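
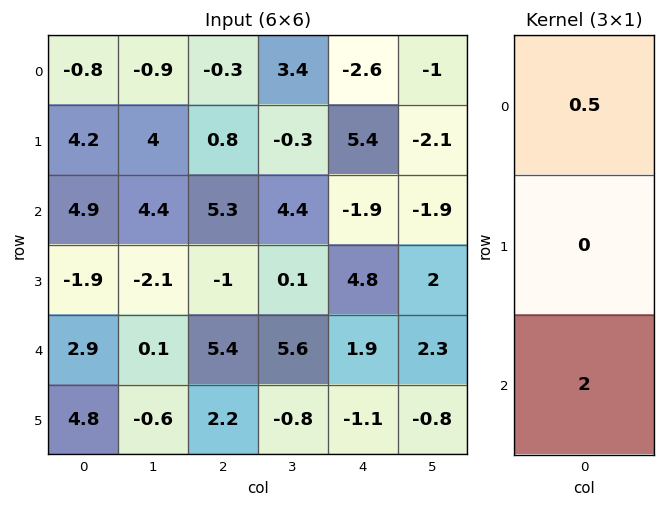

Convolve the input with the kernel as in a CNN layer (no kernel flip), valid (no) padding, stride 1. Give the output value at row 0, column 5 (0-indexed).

-4.3

The receptive field on the input at this output position is [-1 / -2.1 / -1.9]. Elementwise product with the kernel and sum: -1·0.5 + -1.9·2.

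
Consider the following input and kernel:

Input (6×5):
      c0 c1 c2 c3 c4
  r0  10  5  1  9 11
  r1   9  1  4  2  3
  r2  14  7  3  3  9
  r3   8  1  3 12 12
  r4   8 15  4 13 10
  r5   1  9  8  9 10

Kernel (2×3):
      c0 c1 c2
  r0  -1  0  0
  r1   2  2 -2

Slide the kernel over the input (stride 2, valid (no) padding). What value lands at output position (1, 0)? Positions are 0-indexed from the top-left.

The receptive field on the input at this output position is [14 7 3 / 8 1 3]. Elementwise product with the kernel and sum: 14·-1 + 8·2 + 1·2 + 3·-2.

-2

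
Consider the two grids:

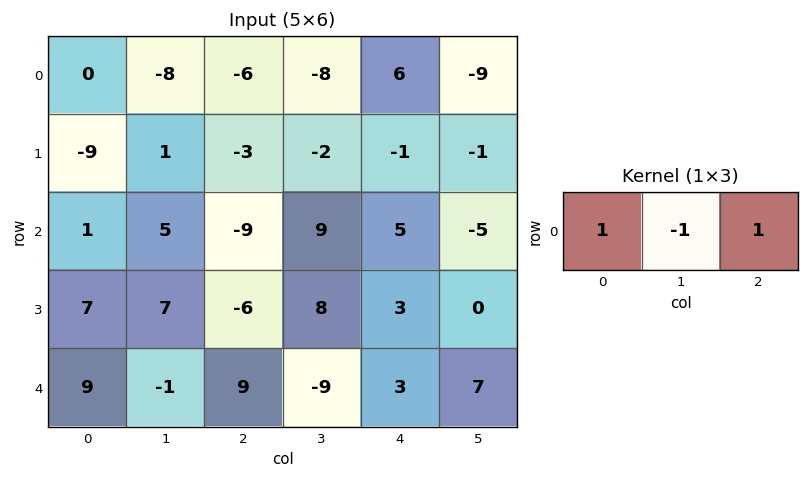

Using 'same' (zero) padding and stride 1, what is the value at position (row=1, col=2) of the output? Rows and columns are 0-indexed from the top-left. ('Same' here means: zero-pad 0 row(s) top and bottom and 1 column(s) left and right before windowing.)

The receptive field on the zero-padded input at this output position is [1 -3 -2]. Elementwise product with the kernel and sum: 1·1 + -3·-1 + -2·1.

2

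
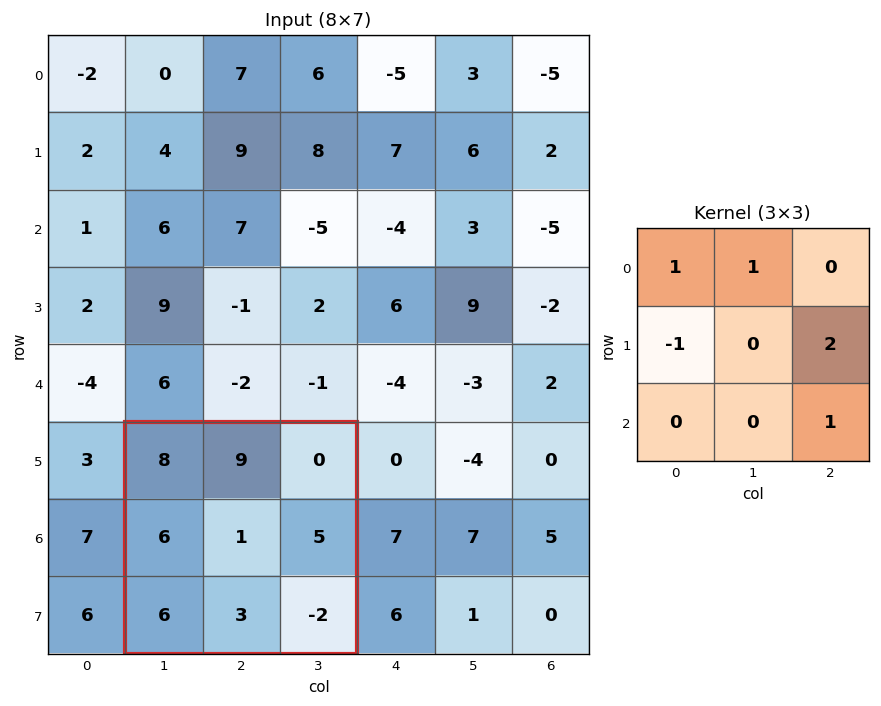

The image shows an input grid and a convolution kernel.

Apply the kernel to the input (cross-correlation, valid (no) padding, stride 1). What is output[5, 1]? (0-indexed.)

19

The receptive field on the input at this output position is [8 9 0 / 6 1 5 / 6 3 -2]. Elementwise product with the kernel and sum: 8·1 + 9·1 + 6·-1 + 5·2 + -2·1.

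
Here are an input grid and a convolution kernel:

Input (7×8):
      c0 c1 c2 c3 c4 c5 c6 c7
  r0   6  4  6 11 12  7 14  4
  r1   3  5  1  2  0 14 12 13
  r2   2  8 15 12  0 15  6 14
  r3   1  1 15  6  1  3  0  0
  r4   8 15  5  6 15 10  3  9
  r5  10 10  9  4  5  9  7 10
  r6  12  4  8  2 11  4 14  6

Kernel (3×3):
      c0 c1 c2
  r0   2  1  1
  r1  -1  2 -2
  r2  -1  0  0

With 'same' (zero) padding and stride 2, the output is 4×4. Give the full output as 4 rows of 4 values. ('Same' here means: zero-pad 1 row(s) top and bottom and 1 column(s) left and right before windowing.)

4 -19 -3 -1
-4 10 -30 19
-12 -4 16 -25
36 41 34 47

Output[0,0]: The receptive field on the zero-padded input at this output position is [0 0 0 / 0 6 4 / 0 3 5]. Elementwise product with the kernel and sum: 0·2 + 0·1 + 0·1 + 0·-1 + 6·2 + 4·-2 + 0·-1.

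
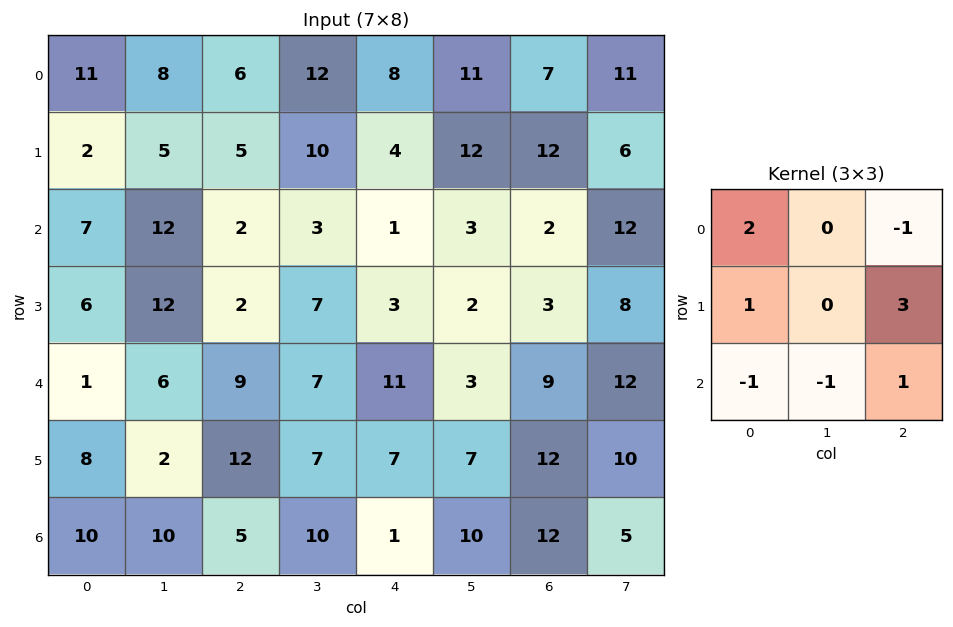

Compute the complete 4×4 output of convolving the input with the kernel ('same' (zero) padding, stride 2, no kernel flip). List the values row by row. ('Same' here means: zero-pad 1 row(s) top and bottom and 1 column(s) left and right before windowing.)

Output[0,0]: The receptive field on the zero-padded input at this output position is [0 0 0 / 0 11 8 / 0 2 5]. Elementwise product with the kernel and sum: 0·2 + 0·-1 + 0·1 + 8·3 + 0·-1 + 2·-1 + 5·1.

27 44 43 26
37 14 12 60
0 37 21 26
28 37 47 29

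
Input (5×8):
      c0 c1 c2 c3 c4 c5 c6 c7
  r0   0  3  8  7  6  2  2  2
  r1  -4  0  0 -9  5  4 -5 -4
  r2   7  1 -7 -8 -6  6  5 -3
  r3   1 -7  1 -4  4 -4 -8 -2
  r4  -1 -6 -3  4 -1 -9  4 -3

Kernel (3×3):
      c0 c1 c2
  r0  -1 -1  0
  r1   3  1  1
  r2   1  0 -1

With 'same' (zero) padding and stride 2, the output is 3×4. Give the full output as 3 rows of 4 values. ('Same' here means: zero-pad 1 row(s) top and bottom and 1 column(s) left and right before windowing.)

3 33 16 18
19 -15 -20 19
-8 -11 2 -14

Output[0,0]: The receptive field on the zero-padded input at this output position is [0 0 0 / 0 0 3 / 0 -4 0]. Elementwise product with the kernel and sum: 0·-1 + 0·-1 + 0·3 + 0·1 + 3·1 + 0·1 + 0·-1.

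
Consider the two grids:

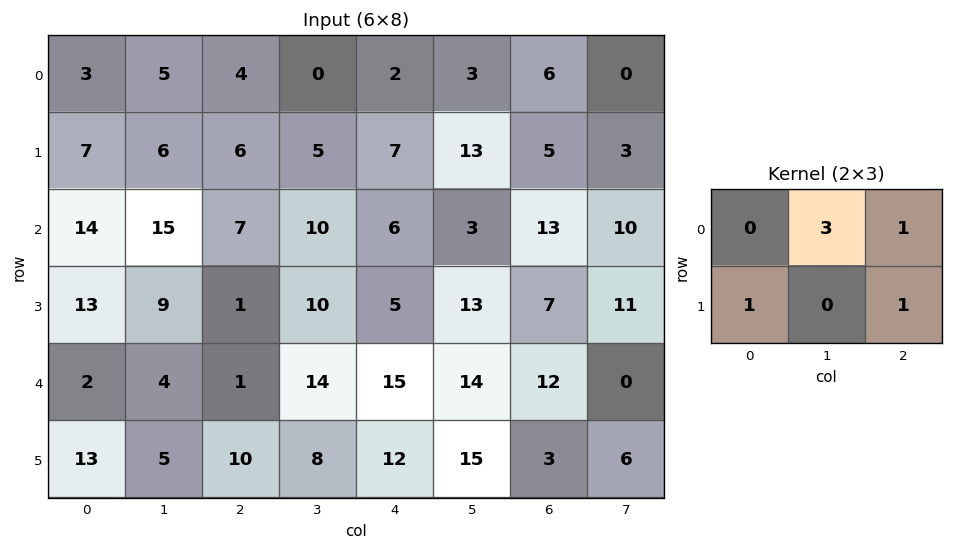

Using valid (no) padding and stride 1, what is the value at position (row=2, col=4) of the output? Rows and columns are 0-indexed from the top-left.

34

The receptive field on the input at this output position is [6 3 13 / 5 13 7]. Elementwise product with the kernel and sum: 3·3 + 13·1 + 5·1 + 7·1.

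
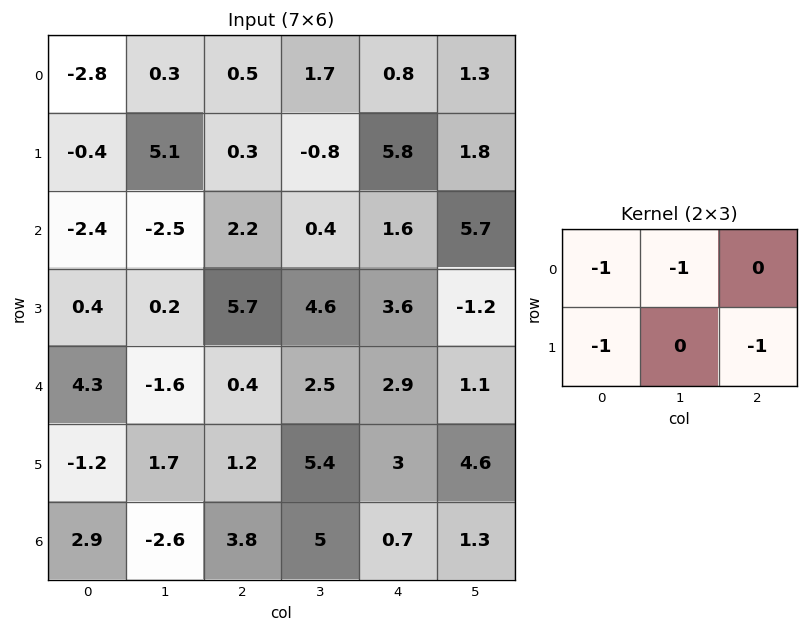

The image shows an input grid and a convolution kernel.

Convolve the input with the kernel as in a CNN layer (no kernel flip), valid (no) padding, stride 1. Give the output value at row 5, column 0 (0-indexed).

The receptive field on the input at this output position is [-1.2 1.7 1.2 / 2.9 -2.6 3.8]. Elementwise product with the kernel and sum: -1.2·-1 + 1.7·-1 + 2.9·-1 + 3.8·-1.

-7.2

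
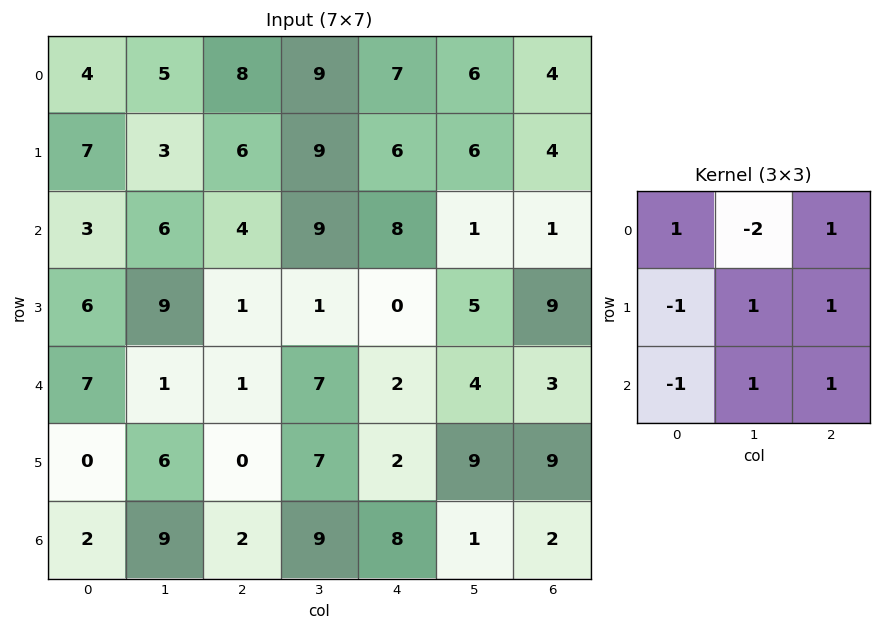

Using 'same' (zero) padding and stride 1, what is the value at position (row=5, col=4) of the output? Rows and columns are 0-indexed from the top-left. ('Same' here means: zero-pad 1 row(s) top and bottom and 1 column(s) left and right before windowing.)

The receptive field on the zero-padded input at this output position is [7 2 4 / 7 2 9 / 9 8 1]. Elementwise product with the kernel and sum: 7·1 + 2·-2 + 4·1 + 7·-1 + 2·1 + 9·1 + 9·-1 + 8·1 + 1·1.

11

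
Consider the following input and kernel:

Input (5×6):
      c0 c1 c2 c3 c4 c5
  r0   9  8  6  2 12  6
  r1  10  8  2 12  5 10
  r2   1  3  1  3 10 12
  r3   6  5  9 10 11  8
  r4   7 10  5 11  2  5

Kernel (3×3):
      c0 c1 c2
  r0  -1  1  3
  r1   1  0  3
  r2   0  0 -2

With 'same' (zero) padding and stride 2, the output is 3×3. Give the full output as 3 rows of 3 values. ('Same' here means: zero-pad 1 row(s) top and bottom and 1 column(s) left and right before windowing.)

Output[0,0]: The receptive field on the zero-padded input at this output position is [0 0 0 / 0 9 8 / 0 10 8]. Elementwise product with the kernel and sum: 0·-1 + 0·1 + 0·3 + 0·1 + 8·3 + 8·-2.
Output[0,1]: The receptive field on the zero-padded input at this output position is [0 0 0 / 8 6 2 / 8 2 12]. Elementwise product with the kernel and sum: 0·-1 + 0·1 + 0·3 + 8·1 + 2·3 + 12·-2.

8 -10 0
33 22 46
51 77 51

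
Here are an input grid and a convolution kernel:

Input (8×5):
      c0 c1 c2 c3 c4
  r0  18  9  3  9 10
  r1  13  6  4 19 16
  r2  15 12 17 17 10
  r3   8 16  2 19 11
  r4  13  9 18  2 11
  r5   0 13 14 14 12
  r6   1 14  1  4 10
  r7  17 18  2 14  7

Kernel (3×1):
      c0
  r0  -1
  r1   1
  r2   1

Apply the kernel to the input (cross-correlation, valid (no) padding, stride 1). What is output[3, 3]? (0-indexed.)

-3

The receptive field on the input at this output position is [19 / 2 / 14]. Elementwise product with the kernel and sum: 19·-1 + 2·1 + 14·1.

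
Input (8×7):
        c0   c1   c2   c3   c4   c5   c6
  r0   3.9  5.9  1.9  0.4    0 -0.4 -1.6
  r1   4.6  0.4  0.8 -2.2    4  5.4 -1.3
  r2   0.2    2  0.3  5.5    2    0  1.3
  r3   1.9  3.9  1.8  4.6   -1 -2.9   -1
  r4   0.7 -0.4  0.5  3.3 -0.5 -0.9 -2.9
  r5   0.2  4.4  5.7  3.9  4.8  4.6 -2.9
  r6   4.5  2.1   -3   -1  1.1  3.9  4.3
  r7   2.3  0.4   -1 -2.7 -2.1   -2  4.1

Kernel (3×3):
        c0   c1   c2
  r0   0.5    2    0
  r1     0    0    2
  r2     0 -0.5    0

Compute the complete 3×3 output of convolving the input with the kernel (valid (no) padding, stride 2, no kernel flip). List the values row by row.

Output[0,0]: The receptive field on the input at this output position is [3.9 5.9 1.9 / 4.6 0.4 0.8 / 0.2 2 0.3]. Elementwise product with the kernel and sum: 3.9·0.5 + 5.9·2 + 0.8·2 + 2·-0.5.
Output[0,1]: The receptive field on the input at this output position is [1.9 0.4 0 / 0.8 -2.2 4 / 0.3 5.5 2]. Elementwise product with the kernel and sum: 1.9·0.5 + 0.4·2 + 4·2 + 5.5·-0.5.

14.35 7 -3.4
7.9 7.5 -0.55
9.9 16.95 -9.8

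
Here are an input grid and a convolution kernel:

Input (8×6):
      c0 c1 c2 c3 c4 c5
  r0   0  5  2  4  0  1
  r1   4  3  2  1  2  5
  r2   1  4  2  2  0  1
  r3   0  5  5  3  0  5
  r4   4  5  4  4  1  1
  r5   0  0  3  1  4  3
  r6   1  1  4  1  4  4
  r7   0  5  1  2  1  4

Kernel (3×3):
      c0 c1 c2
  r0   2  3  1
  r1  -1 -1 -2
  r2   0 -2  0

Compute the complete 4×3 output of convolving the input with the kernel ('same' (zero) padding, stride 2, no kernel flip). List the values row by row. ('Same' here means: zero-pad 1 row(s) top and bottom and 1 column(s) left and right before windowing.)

Output[0,0]: The receptive field on the zero-padded input at this output position is [0 0 0 / 0 0 5 / 0 4 3]. Elementwise product with the kernel and sum: 0·2 + 0·3 + 0·1 + 0·-1 + 0·-1 + 5·-2 + 4·-2.

-18 -19 -10
6 -7 9
-9 5 -4
-3 1 2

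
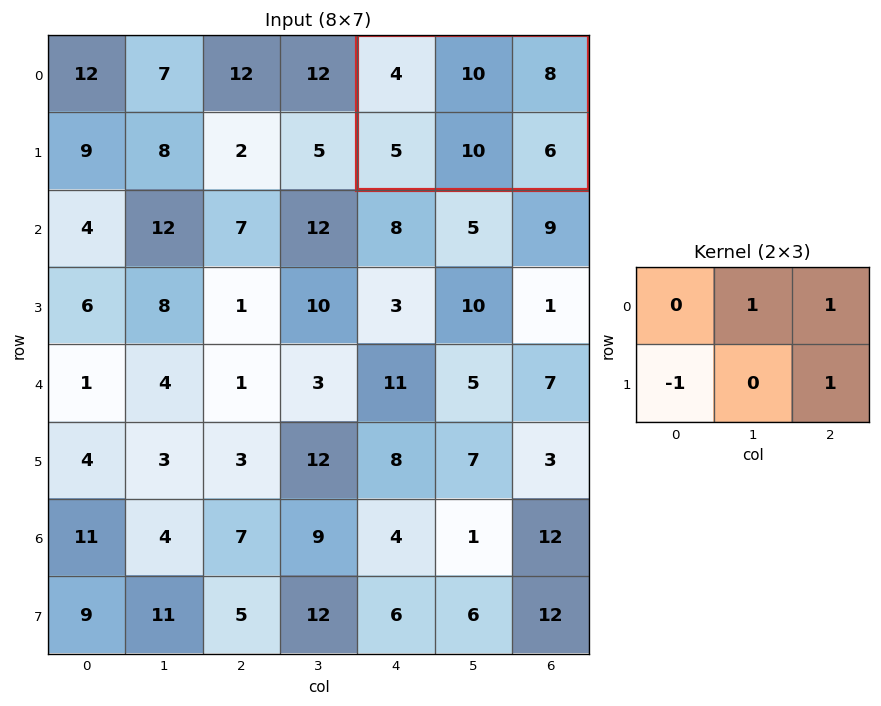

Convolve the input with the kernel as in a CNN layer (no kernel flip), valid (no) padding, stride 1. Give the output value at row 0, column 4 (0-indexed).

The receptive field on the input at this output position is [4 10 8 / 5 10 6]. Elementwise product with the kernel and sum: 10·1 + 8·1 + 5·-1 + 6·1.

19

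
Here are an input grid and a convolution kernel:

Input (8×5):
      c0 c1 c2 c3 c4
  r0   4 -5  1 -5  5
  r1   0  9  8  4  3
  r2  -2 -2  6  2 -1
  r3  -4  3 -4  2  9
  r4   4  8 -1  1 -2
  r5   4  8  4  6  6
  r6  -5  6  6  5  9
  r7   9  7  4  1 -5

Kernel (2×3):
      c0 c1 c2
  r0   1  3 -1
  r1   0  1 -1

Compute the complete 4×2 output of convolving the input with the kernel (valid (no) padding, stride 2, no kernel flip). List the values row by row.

Output[0,0]: The receptive field on the input at this output position is [4 -5 1 / 0 9 8]. Elementwise product with the kernel and sum: 4·1 + -5·3 + 1·-1 + 9·1 + 8·-1.

-11 -18
-7 6
33 4
10 18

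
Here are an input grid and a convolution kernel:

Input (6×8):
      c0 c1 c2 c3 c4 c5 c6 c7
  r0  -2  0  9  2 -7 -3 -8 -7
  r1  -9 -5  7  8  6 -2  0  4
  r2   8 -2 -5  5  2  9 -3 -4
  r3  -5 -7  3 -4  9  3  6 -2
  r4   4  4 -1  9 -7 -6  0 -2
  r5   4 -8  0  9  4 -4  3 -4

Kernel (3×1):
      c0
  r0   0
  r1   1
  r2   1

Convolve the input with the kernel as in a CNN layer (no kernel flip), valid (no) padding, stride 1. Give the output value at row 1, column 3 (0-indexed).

1

The receptive field on the input at this output position is [8 / 5 / -4]. Elementwise product with the kernel and sum: 5·1 + -4·1.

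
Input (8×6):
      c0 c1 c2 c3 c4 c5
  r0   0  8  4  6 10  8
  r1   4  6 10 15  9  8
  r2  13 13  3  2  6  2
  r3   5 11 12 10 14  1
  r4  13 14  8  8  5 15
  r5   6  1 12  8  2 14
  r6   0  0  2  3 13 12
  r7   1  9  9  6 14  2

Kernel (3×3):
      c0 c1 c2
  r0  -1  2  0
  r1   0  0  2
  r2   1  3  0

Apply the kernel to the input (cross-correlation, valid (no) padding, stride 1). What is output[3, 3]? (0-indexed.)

The receptive field on the input at this output position is [10 14 1 / 8 5 15 / 8 2 14]. Elementwise product with the kernel and sum: 10·-1 + 14·2 + 15·2 + 8·1 + 2·3.

62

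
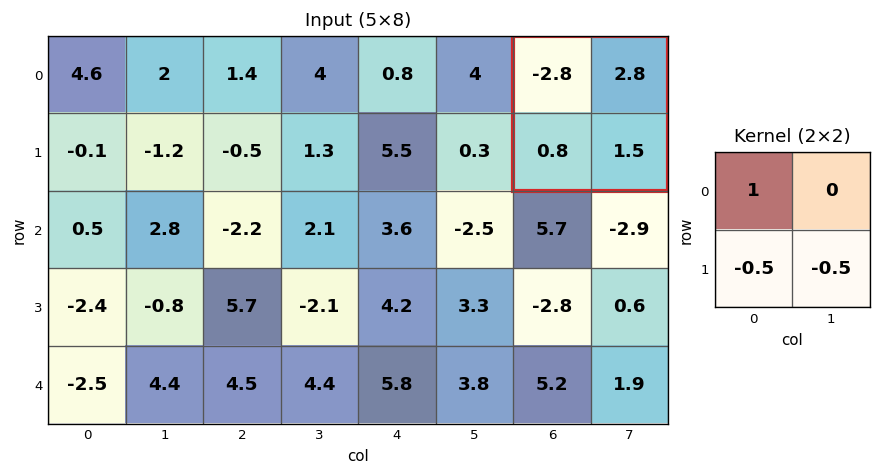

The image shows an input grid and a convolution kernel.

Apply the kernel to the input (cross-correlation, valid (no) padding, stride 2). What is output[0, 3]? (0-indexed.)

The receptive field on the input at this output position is [-2.8 2.8 / 0.8 1.5]. Elementwise product with the kernel and sum: -2.8·1 + 0.8·-0.5 + 1.5·-0.5.

-3.95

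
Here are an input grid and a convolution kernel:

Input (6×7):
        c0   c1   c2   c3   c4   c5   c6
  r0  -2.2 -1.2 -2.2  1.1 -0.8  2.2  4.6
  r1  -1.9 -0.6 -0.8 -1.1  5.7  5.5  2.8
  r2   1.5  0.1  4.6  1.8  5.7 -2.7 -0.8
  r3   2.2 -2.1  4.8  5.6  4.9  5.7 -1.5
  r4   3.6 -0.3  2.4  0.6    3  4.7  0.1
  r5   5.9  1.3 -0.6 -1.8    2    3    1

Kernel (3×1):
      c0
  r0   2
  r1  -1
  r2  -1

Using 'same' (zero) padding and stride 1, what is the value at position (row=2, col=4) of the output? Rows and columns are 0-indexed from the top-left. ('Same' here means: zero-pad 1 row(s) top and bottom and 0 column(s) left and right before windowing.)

The receptive field on the zero-padded input at this output position is [5.7 / 5.7 / 4.9]. Elementwise product with the kernel and sum: 5.7·2 + 5.7·-1 + 4.9·-1.

0.8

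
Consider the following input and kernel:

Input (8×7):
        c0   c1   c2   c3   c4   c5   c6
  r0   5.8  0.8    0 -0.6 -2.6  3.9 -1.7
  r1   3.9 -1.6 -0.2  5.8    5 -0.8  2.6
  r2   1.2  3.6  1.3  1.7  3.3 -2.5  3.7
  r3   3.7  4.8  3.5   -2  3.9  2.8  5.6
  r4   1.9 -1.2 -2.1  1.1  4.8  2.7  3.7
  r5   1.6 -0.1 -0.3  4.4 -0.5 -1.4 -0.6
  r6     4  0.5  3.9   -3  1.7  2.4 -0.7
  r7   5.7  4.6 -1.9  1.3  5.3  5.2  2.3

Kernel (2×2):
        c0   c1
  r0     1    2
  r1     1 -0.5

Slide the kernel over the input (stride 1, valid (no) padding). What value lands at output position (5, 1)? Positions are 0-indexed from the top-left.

-2.15

The receptive field on the input at this output position is [-0.1 -0.3 / 0.5 3.9]. Elementwise product with the kernel and sum: -0.1·1 + -0.3·2 + 0.5·1 + 3.9·-0.5.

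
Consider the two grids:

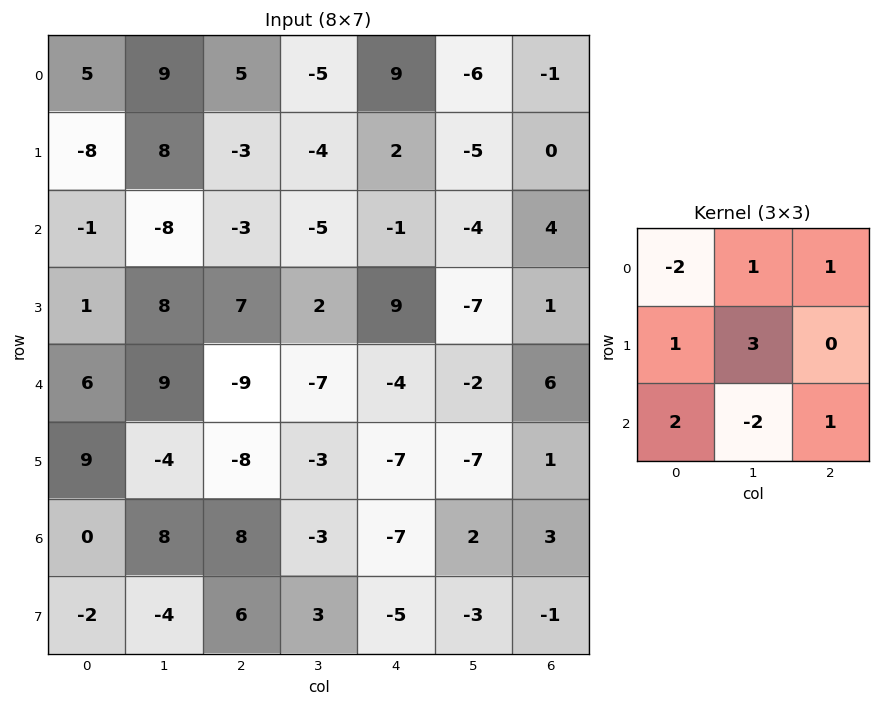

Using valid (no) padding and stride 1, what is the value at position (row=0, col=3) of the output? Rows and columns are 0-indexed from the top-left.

3

The receptive field on the input at this output position is [-5 9 -6 / -4 2 -5 / -5 -1 -4]. Elementwise product with the kernel and sum: -5·-2 + 9·1 + -6·1 + -4·1 + 2·3 + -5·2 + -1·-2 + -4·1.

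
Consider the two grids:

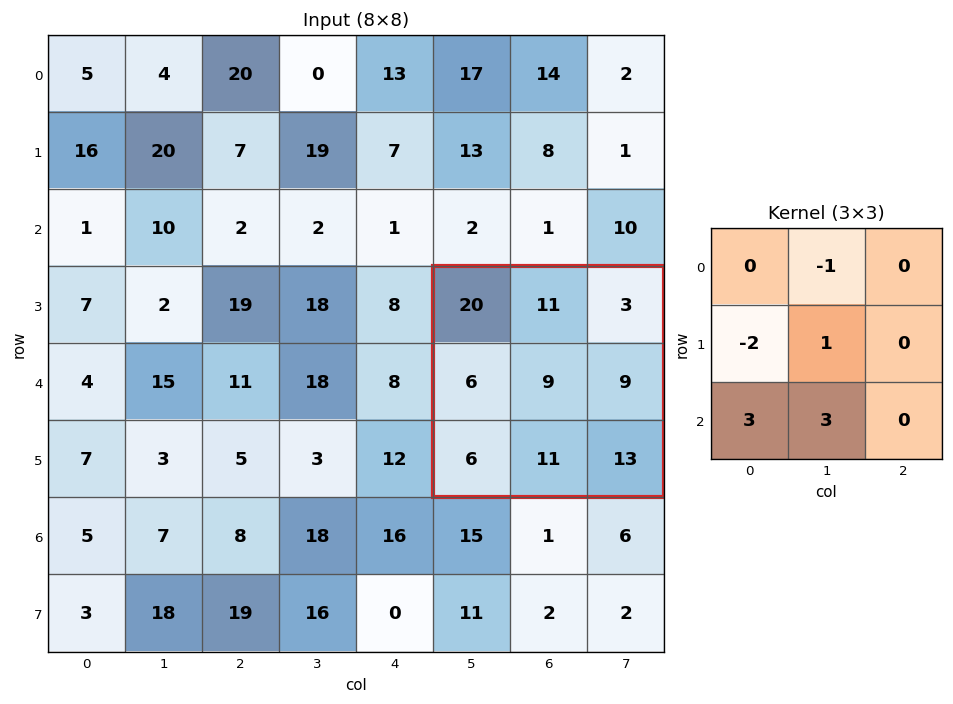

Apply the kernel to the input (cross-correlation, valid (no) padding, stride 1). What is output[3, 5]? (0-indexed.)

The receptive field on the input at this output position is [20 11 3 / 6 9 9 / 6 11 13]. Elementwise product with the kernel and sum: 11·-1 + 6·-2 + 9·1 + 6·3 + 11·3.

37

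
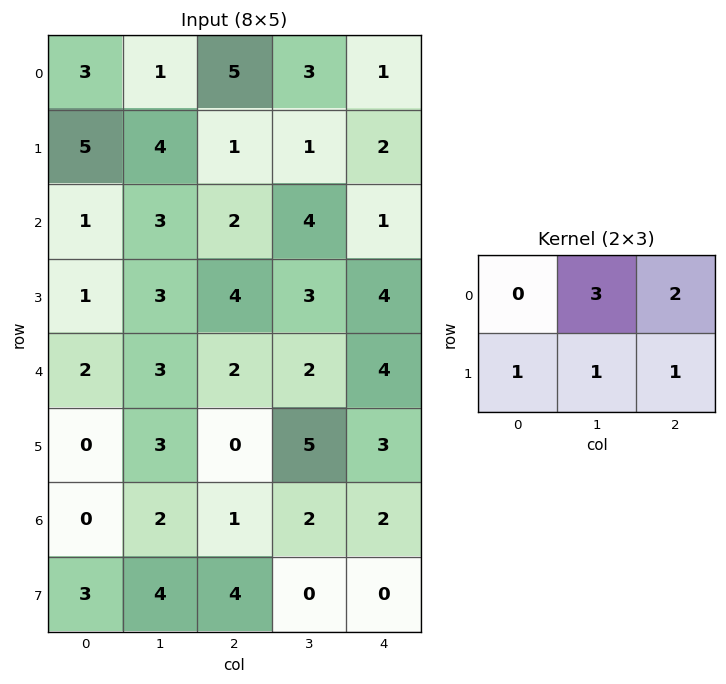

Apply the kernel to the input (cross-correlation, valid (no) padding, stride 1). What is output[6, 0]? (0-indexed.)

The receptive field on the input at this output position is [0 2 1 / 3 4 4]. Elementwise product with the kernel and sum: 2·3 + 1·2 + 3·1 + 4·1 + 4·1.

19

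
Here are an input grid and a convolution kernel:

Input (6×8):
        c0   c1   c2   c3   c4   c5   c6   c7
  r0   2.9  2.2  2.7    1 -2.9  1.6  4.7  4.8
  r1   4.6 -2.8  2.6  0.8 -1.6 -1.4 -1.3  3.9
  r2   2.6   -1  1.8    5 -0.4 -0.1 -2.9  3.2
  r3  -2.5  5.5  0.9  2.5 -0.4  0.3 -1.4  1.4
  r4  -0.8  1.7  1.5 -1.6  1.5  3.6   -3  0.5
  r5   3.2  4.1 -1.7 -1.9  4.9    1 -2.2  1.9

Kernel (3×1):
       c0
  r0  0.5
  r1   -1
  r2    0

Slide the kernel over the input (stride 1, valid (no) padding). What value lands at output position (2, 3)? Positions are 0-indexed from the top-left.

The receptive field on the input at this output position is [5 / 2.5 / -1.6]. Elementwise product with the kernel and sum: 5·0.5 + 2.5·-1.

0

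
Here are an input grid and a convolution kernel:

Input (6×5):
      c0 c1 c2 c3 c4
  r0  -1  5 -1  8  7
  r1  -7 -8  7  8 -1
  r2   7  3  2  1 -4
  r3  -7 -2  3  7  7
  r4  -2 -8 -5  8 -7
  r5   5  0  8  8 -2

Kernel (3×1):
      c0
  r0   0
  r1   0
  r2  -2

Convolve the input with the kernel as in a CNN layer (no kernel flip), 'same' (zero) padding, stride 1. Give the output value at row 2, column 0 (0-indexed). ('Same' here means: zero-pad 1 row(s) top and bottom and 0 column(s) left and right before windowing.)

The receptive field on the zero-padded input at this output position is [-7 / 7 / -7]. Elementwise product with the kernel and sum: -7·-2.

14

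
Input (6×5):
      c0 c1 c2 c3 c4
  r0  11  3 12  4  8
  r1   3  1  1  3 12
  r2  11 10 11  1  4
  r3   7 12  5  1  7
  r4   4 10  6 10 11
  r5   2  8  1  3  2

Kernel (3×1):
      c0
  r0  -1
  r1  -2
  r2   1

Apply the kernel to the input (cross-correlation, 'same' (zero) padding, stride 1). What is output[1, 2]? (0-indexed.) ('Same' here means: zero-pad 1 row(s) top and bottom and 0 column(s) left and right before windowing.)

The receptive field on the zero-padded input at this output position is [12 / 1 / 11]. Elementwise product with the kernel and sum: 12·-1 + 1·-2 + 11·1.

-3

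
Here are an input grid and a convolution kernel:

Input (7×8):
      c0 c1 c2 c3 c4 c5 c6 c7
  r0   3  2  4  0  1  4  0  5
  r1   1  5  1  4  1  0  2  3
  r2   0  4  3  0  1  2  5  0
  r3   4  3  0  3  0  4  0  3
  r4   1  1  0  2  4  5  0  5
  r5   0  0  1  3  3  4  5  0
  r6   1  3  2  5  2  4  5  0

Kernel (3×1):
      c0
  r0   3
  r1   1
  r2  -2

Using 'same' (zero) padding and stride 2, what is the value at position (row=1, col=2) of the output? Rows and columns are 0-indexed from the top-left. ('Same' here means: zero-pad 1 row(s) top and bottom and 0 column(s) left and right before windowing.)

4

The receptive field on the zero-padded input at this output position is [1 / 1 / 0]. Elementwise product with the kernel and sum: 1·3 + 1·1 + 0·-2.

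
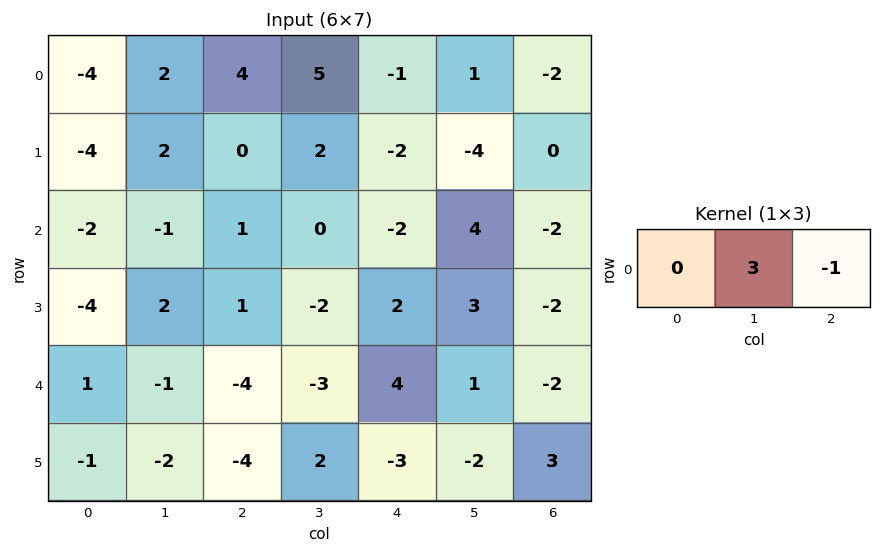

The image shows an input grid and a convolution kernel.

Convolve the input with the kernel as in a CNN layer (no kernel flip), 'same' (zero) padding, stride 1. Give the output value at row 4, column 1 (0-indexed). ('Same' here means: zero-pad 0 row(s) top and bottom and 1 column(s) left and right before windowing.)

1

The receptive field on the zero-padded input at this output position is [1 -1 -4]. Elementwise product with the kernel and sum: -1·3 + -4·-1.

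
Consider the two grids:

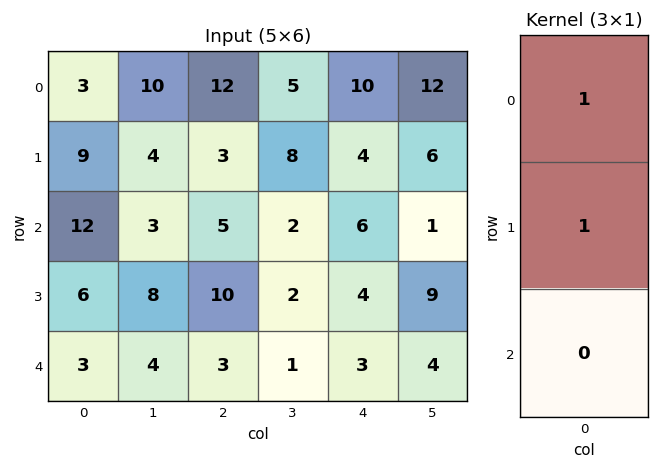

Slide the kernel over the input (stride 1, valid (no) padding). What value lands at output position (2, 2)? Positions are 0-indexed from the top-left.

15

The receptive field on the input at this output position is [5 / 10 / 3]. Elementwise product with the kernel and sum: 5·1 + 10·1.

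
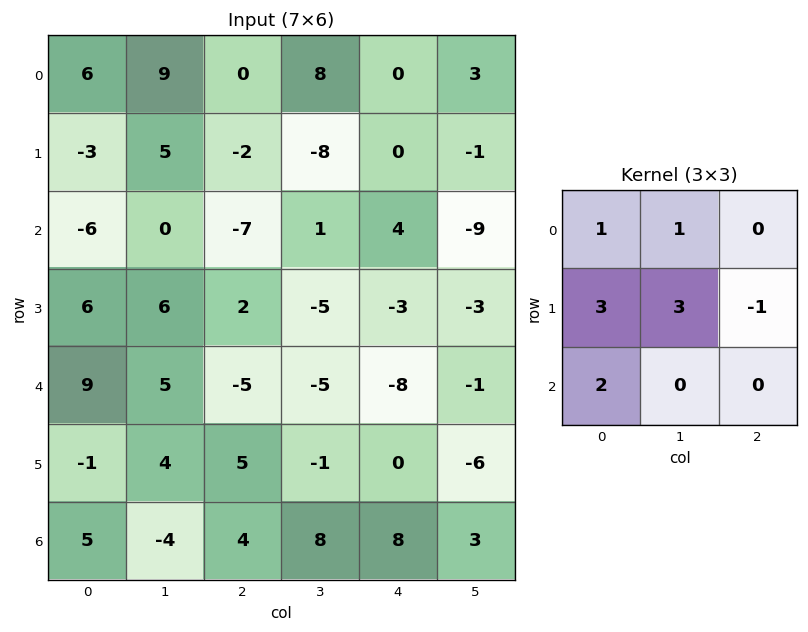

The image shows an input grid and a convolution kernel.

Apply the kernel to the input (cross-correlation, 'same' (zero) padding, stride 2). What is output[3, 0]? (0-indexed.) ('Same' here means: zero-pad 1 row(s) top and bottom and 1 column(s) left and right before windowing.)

18

The receptive field on the zero-padded input at this output position is [0 -1 4 / 0 5 -4 / 0 0 0]. Elementwise product with the kernel and sum: 0·1 + -1·1 + 0·3 + 5·3 + -4·-1 + 0·2.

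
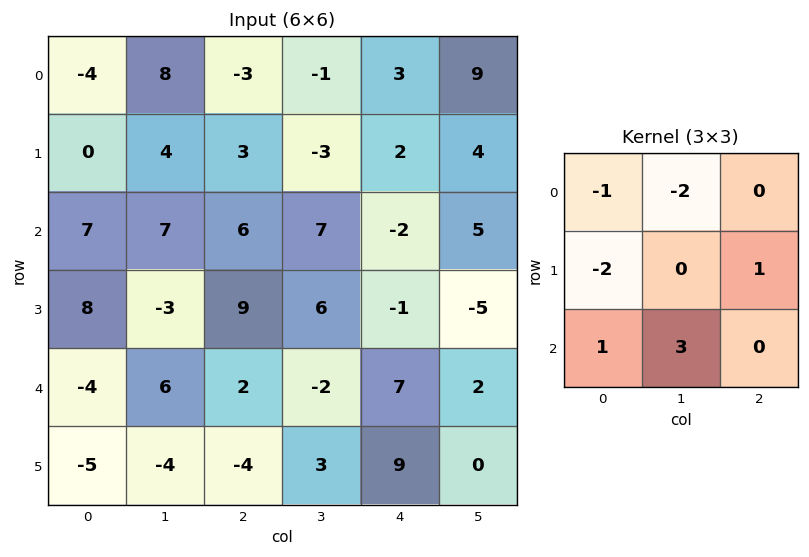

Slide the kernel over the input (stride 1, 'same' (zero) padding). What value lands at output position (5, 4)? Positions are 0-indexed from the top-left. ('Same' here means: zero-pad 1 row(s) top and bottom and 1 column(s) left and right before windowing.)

-18

The receptive field on the zero-padded input at this output position is [-2 7 2 / 3 9 0 / 0 0 0]. Elementwise product with the kernel and sum: -2·-1 + 7·-2 + 3·-2 + 0·1 + 0·1 + 0·3.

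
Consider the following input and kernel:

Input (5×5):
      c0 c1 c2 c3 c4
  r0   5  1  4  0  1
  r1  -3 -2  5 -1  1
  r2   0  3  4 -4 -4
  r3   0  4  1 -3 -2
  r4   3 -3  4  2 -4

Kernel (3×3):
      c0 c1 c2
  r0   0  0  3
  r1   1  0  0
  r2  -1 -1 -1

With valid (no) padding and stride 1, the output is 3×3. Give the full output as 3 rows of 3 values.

2 -5 12
10 -2 11
8 -11 -13

Output[0,0]: The receptive field on the input at this output position is [5 1 4 / -3 -2 5 / 0 3 4]. Elementwise product with the kernel and sum: 4·3 + -3·1 + 0·-1 + 3·-1 + 4·-1.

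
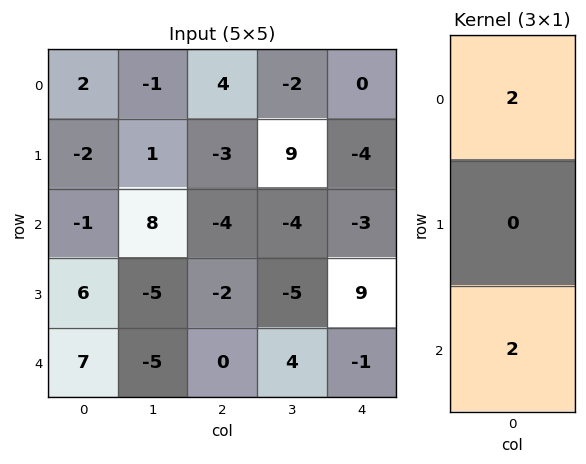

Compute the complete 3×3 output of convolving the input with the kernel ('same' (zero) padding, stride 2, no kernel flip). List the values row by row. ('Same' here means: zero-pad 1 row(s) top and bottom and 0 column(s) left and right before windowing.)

Output[0,0]: The receptive field on the zero-padded input at this output position is [0 / 2 / -2]. Elementwise product with the kernel and sum: 0·2 + -2·2.

-4 -6 -8
8 -10 10
12 -4 18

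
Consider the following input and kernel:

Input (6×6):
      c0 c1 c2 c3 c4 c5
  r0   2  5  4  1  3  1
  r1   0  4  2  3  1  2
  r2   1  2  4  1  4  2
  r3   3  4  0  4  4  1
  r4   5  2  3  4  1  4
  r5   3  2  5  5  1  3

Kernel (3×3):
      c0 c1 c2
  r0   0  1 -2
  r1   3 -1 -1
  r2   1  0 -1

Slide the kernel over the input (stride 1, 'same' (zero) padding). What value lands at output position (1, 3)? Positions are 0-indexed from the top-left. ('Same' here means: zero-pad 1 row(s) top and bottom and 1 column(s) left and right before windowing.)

The receptive field on the zero-padded input at this output position is [4 1 3 / 2 3 1 / 4 1 4]. Elementwise product with the kernel and sum: 1·1 + 3·-2 + 2·3 + 3·-1 + 1·-1 + 4·1 + 4·-1.

-3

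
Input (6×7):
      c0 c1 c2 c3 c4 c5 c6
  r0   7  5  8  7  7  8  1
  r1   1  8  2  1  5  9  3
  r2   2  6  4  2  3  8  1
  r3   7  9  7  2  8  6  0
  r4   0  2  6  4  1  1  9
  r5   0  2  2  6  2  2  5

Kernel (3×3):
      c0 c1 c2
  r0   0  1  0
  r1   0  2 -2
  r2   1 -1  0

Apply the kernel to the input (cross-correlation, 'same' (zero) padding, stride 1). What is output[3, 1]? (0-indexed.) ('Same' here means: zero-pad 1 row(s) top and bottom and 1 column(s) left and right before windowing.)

8

The receptive field on the zero-padded input at this output position is [2 6 4 / 7 9 7 / 0 2 6]. Elementwise product with the kernel and sum: 6·1 + 9·2 + 7·-2 + 0·1 + 2·-1.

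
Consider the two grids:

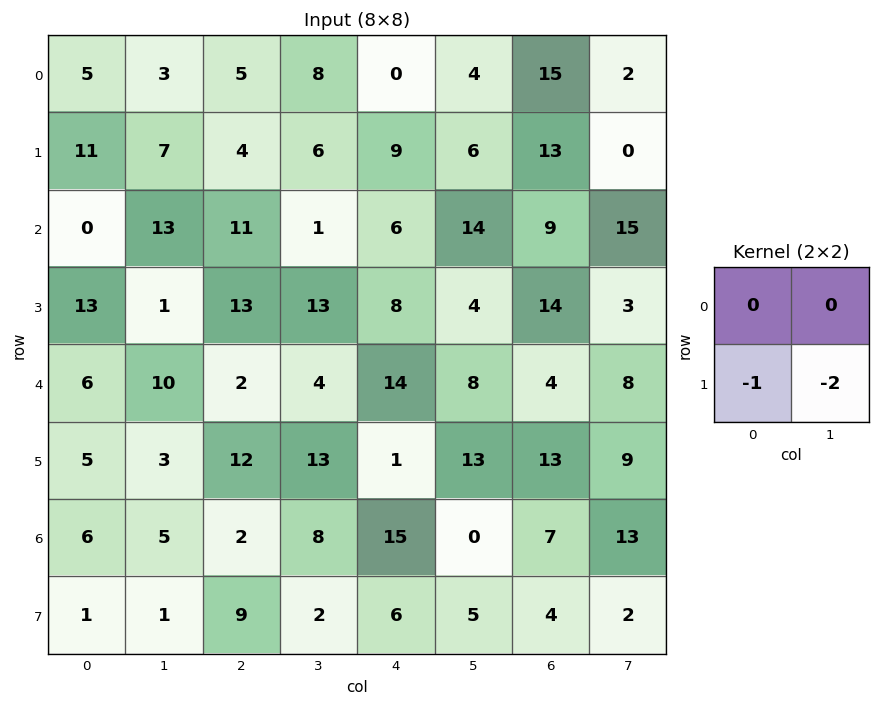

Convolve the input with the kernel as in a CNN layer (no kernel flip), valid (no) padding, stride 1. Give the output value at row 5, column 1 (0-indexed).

-9

The receptive field on the input at this output position is [3 12 / 5 2]. Elementwise product with the kernel and sum: 5·-1 + 2·-2.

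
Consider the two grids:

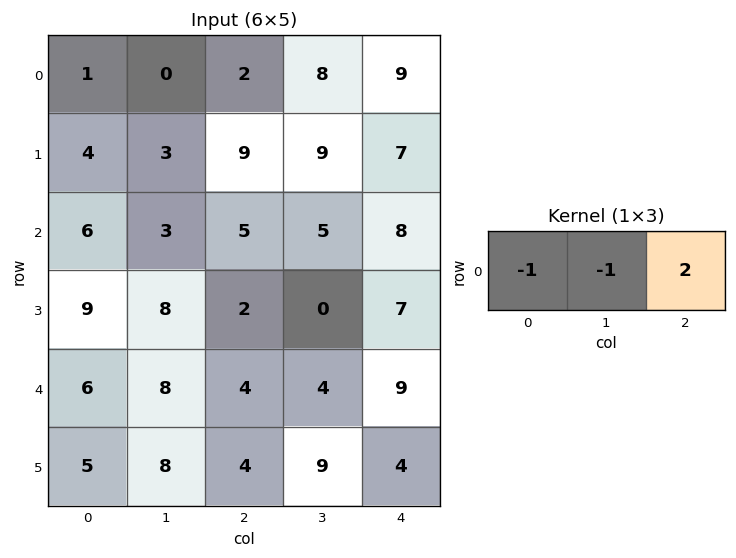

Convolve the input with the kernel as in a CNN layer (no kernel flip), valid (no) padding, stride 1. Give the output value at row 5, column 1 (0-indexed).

6

The receptive field on the input at this output position is [8 4 9]. Elementwise product with the kernel and sum: 8·-1 + 4·-1 + 9·2.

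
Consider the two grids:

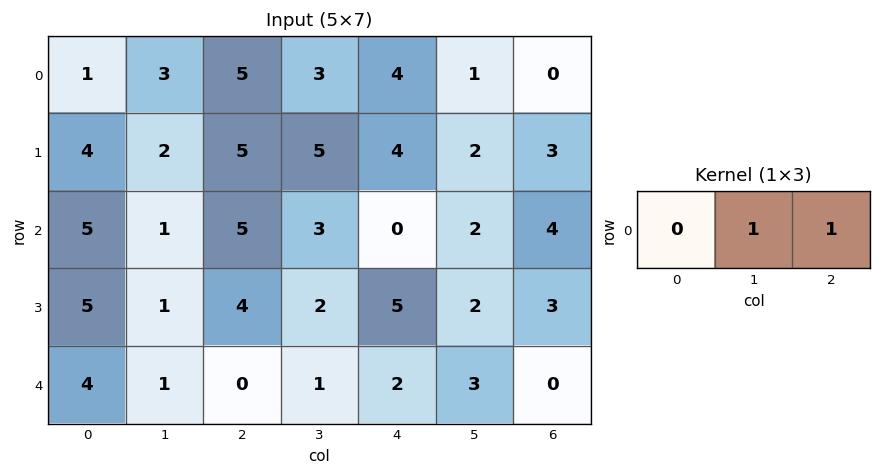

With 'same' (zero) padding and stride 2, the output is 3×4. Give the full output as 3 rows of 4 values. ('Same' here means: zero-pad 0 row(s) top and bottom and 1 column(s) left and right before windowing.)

Output[0,0]: The receptive field on the zero-padded input at this output position is [0 1 3]. Elementwise product with the kernel and sum: 1·1 + 3·1.
Output[0,1]: The receptive field on the zero-padded input at this output position is [3 5 3]. Elementwise product with the kernel and sum: 5·1 + 3·1.

4 8 5 0
6 8 2 4
5 1 5 0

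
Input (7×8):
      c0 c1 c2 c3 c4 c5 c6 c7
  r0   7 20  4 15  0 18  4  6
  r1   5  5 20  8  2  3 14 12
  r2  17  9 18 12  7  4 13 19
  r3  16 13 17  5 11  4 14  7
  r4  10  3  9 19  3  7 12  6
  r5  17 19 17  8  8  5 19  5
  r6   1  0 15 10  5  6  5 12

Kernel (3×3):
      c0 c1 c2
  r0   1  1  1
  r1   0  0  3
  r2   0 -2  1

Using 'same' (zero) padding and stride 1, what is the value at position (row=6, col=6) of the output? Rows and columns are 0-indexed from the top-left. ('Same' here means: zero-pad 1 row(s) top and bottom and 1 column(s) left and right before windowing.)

The receptive field on the zero-padded input at this output position is [5 19 5 / 6 5 12 / 0 0 0]. Elementwise product with the kernel and sum: 5·1 + 19·1 + 5·1 + 12·3 + 0·-2 + 0·1.

65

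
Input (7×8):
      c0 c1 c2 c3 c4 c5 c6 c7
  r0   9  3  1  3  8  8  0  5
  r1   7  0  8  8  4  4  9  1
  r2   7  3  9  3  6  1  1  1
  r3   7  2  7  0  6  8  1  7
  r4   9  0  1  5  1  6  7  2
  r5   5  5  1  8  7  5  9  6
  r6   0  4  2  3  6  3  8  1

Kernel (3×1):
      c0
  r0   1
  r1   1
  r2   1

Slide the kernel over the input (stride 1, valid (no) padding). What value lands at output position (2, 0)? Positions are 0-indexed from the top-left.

23

The receptive field on the input at this output position is [7 / 7 / 9]. Elementwise product with the kernel and sum: 7·1 + 7·1 + 9·1.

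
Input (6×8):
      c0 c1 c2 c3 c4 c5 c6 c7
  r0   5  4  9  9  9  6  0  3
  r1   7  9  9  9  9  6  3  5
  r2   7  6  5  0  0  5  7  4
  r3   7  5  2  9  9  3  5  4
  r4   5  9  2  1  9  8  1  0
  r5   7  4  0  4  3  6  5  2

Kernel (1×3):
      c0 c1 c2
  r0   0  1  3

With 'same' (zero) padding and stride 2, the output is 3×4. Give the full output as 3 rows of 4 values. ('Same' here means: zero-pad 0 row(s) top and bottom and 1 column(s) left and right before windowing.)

Output[0,0]: The receptive field on the zero-padded input at this output position is [0 5 4]. Elementwise product with the kernel and sum: 5·1 + 4·3.
Output[0,1]: The receptive field on the zero-padded input at this output position is [4 9 9]. Elementwise product with the kernel and sum: 9·1 + 9·3.

17 36 27 9
25 5 15 19
32 5 33 1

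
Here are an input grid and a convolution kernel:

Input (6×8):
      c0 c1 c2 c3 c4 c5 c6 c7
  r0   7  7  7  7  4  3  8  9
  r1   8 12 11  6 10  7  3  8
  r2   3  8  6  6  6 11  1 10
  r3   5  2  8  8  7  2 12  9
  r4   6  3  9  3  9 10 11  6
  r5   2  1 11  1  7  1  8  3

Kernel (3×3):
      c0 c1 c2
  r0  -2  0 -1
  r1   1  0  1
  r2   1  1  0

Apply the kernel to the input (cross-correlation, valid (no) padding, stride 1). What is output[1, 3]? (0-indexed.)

13

The receptive field on the input at this output position is [6 10 7 / 6 6 11 / 8 7 2]. Elementwise product with the kernel and sum: 6·-2 + 7·-1 + 6·1 + 11·1 + 8·1 + 7·1.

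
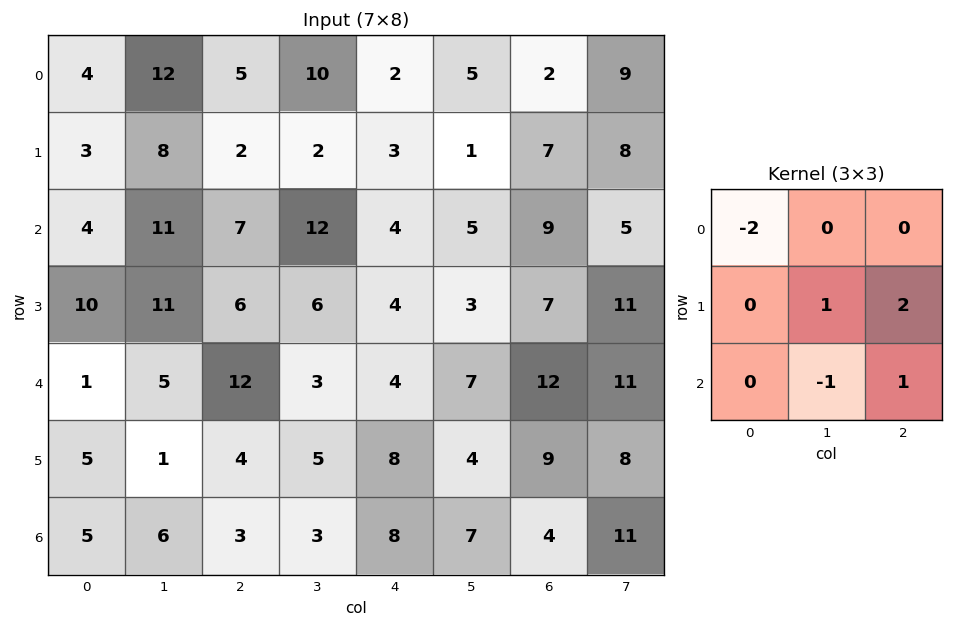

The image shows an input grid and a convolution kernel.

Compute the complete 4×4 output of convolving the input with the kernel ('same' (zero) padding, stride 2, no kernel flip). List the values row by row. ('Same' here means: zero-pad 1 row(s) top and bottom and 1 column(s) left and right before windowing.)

Output[0,0]: The receptive field on the zero-padded input at this output position is [0 0 0 / 0 4 12 / 0 3 8]. Elementwise product with the kernel and sum: 0·-2 + 4·1 + 12·2 + 3·-1 + 8·1.

33 25 10 21
27 15 9 21
7 -3 2 27
17 7 12 18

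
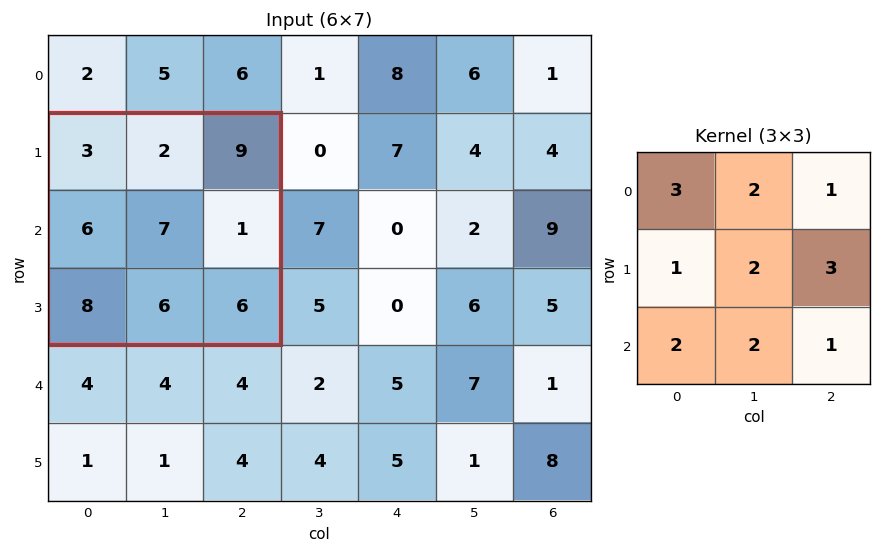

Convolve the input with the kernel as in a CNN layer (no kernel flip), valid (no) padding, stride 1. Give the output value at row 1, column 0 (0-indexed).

79

The receptive field on the input at this output position is [3 2 9 / 6 7 1 / 8 6 6]. Elementwise product with the kernel and sum: 3·3 + 2·2 + 9·1 + 6·1 + 7·2 + 1·3 + 8·2 + 6·2 + 6·1.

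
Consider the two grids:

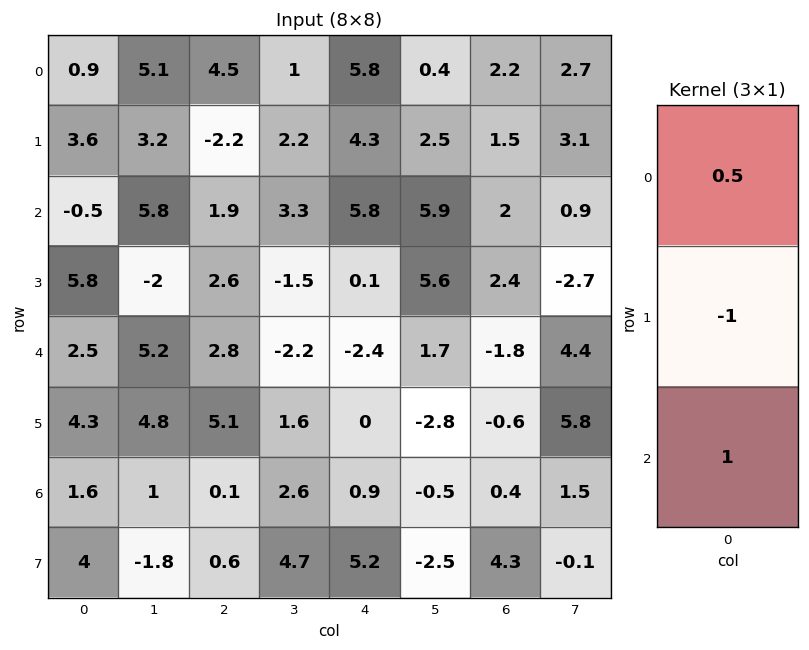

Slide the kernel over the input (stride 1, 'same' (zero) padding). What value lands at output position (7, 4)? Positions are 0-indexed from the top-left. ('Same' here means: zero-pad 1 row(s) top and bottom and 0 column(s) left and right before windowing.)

-4.75

The receptive field on the zero-padded input at this output position is [0.9 / 5.2 / 0]. Elementwise product with the kernel and sum: 0.9·0.5 + 5.2·-1 + 0·1.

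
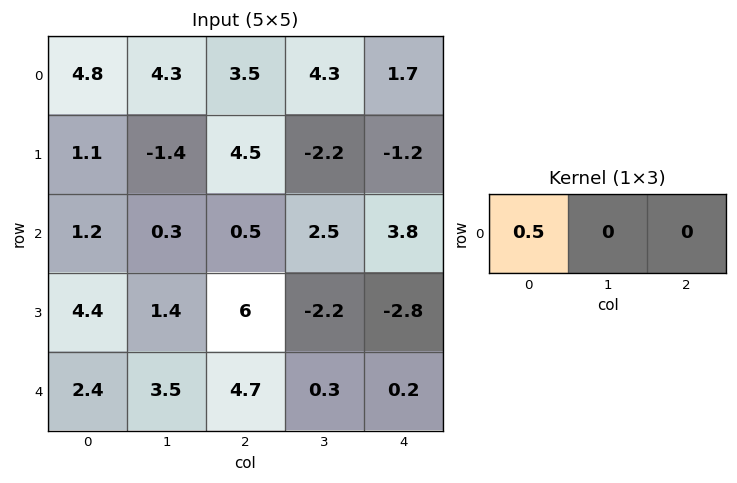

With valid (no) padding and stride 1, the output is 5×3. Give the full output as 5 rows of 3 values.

Output[0,0]: The receptive field on the input at this output position is [4.8 4.3 3.5]. Elementwise product with the kernel and sum: 4.8·0.5.

2.4 2.15 1.75
0.55 -0.7 2.25
0.6 0.15 0.25
2.2 0.7 3
1.2 1.75 2.35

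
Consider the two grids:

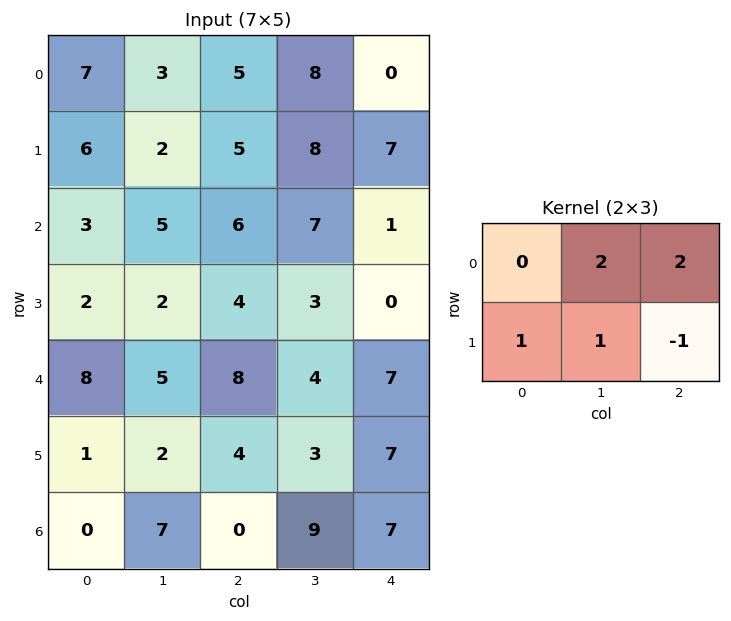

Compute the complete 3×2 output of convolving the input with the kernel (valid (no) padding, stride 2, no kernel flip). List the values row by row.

Output[0,0]: The receptive field on the input at this output position is [7 3 5 / 6 2 5]. Elementwise product with the kernel and sum: 3·2 + 5·2 + 6·1 + 2·1 + 5·-1.
Output[0,1]: The receptive field on the input at this output position is [5 8 0 / 5 8 7]. Elementwise product with the kernel and sum: 8·2 + 0·2 + 5·1 + 8·1 + 7·-1.

19 22
22 23
25 22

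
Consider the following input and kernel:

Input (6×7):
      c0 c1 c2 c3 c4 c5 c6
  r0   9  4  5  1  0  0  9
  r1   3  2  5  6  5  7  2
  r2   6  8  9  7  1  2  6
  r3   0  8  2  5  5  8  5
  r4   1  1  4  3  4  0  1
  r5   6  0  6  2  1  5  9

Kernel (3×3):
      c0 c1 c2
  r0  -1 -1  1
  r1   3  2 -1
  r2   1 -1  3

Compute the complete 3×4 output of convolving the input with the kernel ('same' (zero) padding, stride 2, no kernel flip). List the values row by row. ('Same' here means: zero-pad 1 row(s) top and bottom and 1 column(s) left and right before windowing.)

17 36 25 23
27 55 41 12
3 3 31 -15

Output[0,0]: The receptive field on the zero-padded input at this output position is [0 0 0 / 0 9 4 / 0 3 2]. Elementwise product with the kernel and sum: 0·-1 + 0·-1 + 0·1 + 0·3 + 9·2 + 4·-1 + 0·1 + 3·-1 + 2·3.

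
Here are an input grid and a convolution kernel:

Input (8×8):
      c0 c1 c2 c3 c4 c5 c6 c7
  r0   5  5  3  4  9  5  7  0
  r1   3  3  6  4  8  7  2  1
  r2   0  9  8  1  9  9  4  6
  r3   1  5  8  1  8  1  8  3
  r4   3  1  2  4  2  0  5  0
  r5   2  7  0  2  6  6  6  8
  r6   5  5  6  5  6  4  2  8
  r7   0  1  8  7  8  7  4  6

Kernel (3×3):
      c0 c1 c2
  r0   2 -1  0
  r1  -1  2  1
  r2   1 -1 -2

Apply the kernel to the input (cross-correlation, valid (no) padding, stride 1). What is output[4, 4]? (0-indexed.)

The receptive field on the input at this output position is [2 0 5 / 6 6 6 / 6 4 2]. Elementwise product with the kernel and sum: 2·2 + 0·-1 + 6·-1 + 6·2 + 6·1 + 6·1 + 4·-1 + 2·-2.

14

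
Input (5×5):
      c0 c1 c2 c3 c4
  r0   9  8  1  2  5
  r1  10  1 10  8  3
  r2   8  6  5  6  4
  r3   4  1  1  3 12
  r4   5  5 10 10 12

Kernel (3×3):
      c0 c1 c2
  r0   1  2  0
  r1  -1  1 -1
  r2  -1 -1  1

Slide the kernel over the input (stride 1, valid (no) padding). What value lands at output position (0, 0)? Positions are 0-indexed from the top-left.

The receptive field on the input at this output position is [9 8 1 / 10 1 10 / 8 6 5]. Elementwise product with the kernel and sum: 9·1 + 8·2 + 10·-1 + 1·1 + 10·-1 + 8·-1 + 6·-1 + 5·1.

-3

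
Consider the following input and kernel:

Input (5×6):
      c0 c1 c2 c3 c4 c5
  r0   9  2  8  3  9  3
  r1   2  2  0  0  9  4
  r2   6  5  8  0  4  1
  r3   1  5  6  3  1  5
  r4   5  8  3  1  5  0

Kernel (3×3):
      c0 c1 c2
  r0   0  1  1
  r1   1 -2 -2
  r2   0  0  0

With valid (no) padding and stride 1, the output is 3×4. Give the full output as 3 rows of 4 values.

Output[0,0]: The receptive field on the input at this output position is [9 2 8 / 2 2 0 / 6 5 8]. Elementwise product with the kernel and sum: 2·1 + 8·1 + 2·1 + 2·-2 + 0·-2.
Output[0,1]: The receptive field on the input at this output position is [2 8 3 / 2 0 0 / 5 8 0]. Elementwise product with the kernel and sum: 8·1 + 3·1 + 2·1 + 0·-2 + 0·-2.

8 13 -6 -14
-18 -11 9 3
-8 -5 2 -4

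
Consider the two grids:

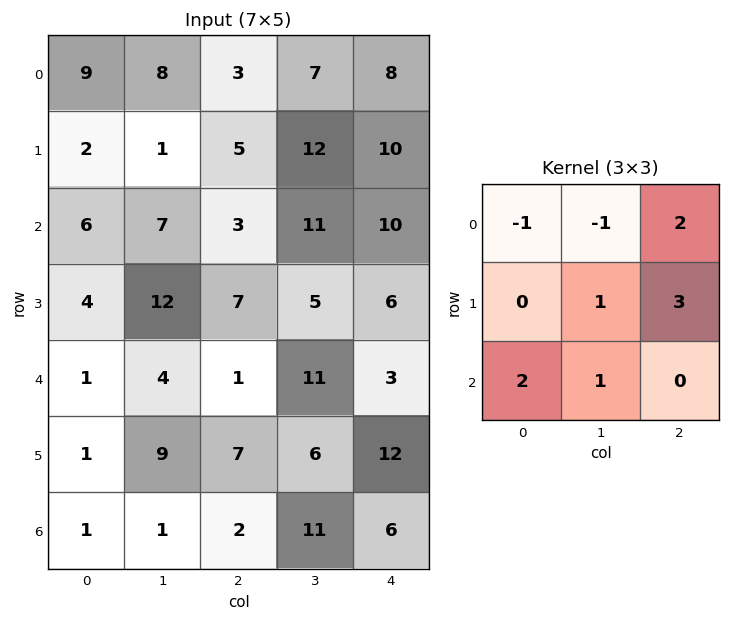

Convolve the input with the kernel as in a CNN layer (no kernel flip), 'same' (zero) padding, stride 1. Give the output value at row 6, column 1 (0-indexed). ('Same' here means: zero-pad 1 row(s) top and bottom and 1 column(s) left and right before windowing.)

The receptive field on the zero-padded input at this output position is [1 9 7 / 1 1 2 / 0 0 0]. Elementwise product with the kernel and sum: 1·-1 + 9·-1 + 7·2 + 1·1 + 2·3 + 0·2 + 0·1.

11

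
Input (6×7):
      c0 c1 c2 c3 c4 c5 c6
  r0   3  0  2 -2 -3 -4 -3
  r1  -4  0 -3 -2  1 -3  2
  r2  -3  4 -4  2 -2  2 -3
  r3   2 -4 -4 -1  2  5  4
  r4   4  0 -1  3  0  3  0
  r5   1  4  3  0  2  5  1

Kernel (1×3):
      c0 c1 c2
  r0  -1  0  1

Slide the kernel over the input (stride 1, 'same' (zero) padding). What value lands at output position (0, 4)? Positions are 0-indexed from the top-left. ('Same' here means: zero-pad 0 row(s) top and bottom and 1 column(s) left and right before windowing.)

-2

The receptive field on the zero-padded input at this output position is [-2 -3 -4]. Elementwise product with the kernel and sum: -2·-1 + -4·1.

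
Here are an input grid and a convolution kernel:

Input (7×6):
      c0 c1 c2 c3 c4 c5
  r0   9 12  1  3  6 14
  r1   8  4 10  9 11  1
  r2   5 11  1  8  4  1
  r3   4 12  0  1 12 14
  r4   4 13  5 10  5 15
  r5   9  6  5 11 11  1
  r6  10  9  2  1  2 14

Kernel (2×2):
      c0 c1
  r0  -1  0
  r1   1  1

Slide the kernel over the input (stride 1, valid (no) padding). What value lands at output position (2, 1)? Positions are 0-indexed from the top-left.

1

The receptive field on the input at this output position is [11 1 / 12 0]. Elementwise product with the kernel and sum: 11·-1 + 12·1 + 0·1.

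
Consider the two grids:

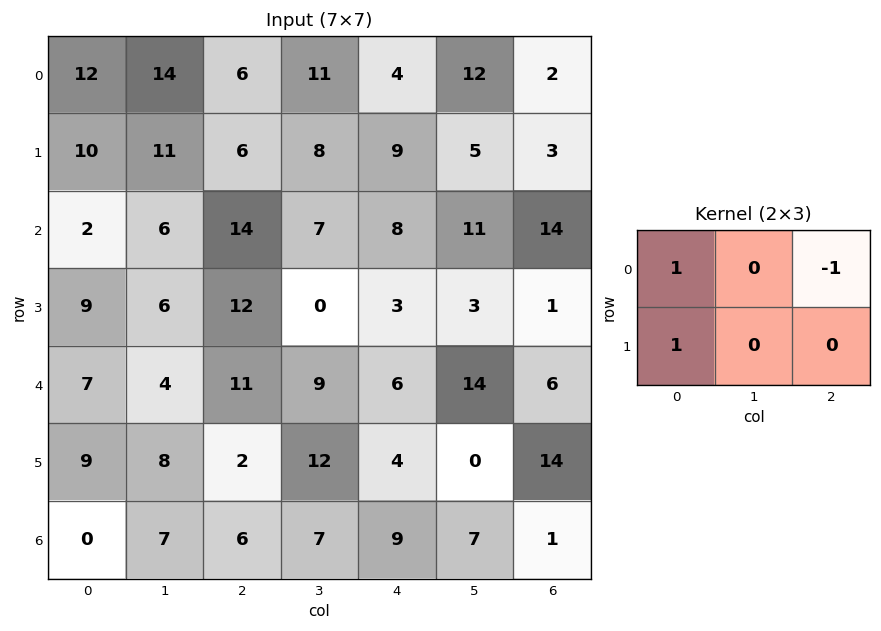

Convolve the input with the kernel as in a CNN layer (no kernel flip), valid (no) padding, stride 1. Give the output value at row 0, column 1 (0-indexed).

The receptive field on the input at this output position is [14 6 11 / 11 6 8]. Elementwise product with the kernel and sum: 14·1 + 11·-1 + 11·1.

14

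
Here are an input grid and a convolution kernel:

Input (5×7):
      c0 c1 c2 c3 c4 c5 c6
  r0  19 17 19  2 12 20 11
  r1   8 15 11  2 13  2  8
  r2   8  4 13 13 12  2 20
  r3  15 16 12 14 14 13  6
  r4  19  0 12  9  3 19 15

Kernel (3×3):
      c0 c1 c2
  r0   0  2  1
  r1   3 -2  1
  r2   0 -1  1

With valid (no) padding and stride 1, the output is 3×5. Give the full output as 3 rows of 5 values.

67 65 57 16 112
66 25 42 44 57
58 74 54 69 42

Output[0,0]: The receptive field on the input at this output position is [19 17 19 / 8 15 11 / 8 4 13]. Elementwise product with the kernel and sum: 17·2 + 19·1 + 8·3 + 15·-2 + 11·1 + 4·-1 + 13·1.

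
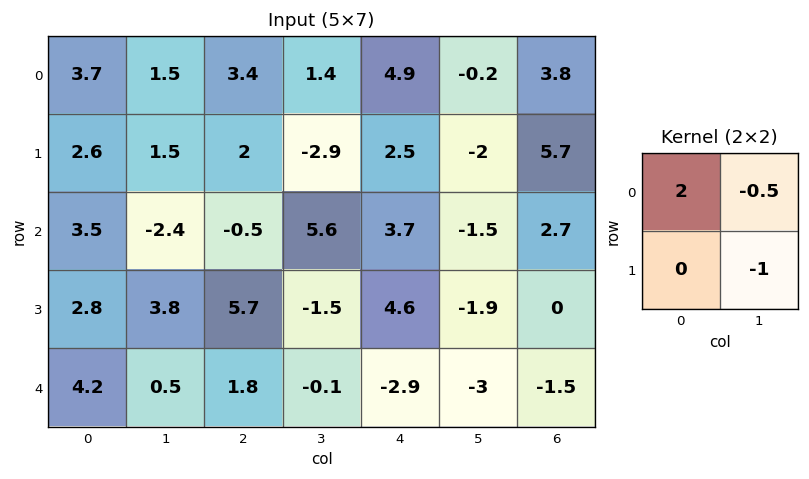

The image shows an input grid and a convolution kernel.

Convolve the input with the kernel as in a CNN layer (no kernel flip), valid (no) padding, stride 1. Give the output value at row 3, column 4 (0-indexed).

13.15

The receptive field on the input at this output position is [4.6 -1.9 / -2.9 -3]. Elementwise product with the kernel and sum: 4.6·2 + -1.9·-0.5 + -3·-1.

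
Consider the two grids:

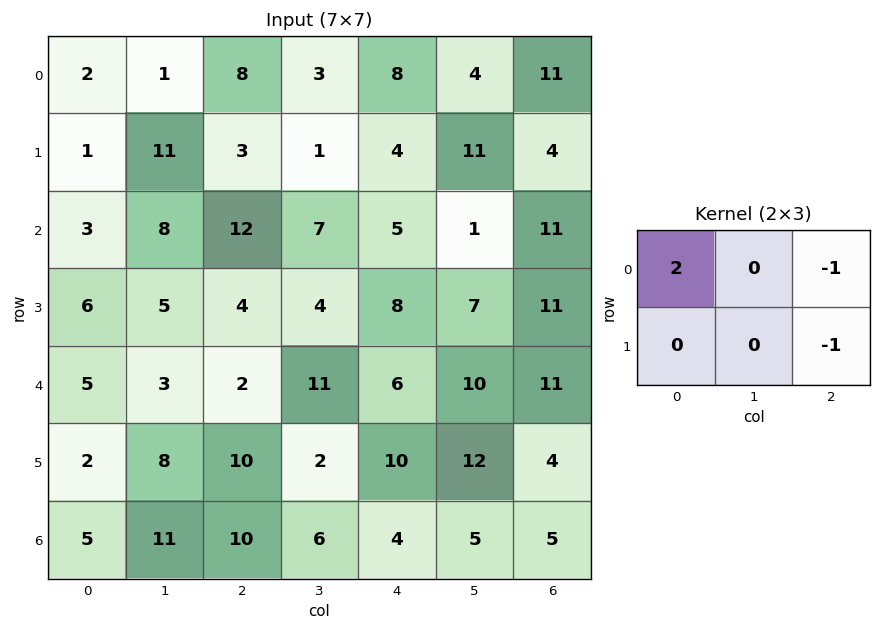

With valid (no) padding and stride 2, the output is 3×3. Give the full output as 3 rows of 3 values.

-7 4 1
-10 11 -12
-2 -12 -3

Output[0,0]: The receptive field on the input at this output position is [2 1 8 / 1 11 3]. Elementwise product with the kernel and sum: 2·2 + 8·-1 + 3·-1.
Output[0,1]: The receptive field on the input at this output position is [8 3 8 / 3 1 4]. Elementwise product with the kernel and sum: 8·2 + 8·-1 + 4·-1.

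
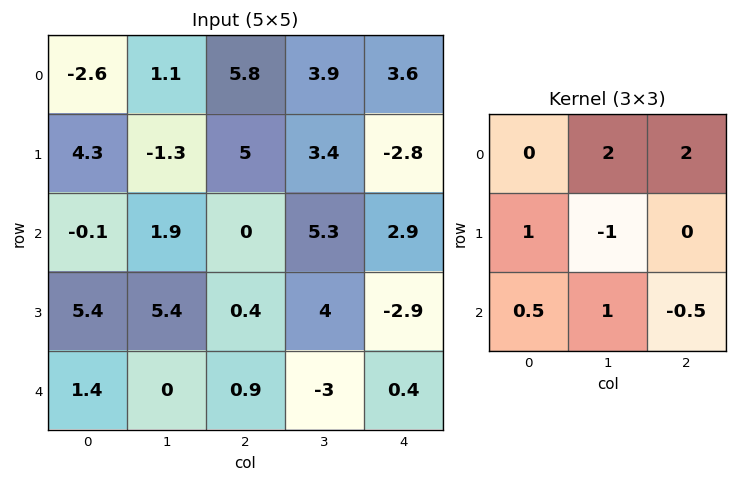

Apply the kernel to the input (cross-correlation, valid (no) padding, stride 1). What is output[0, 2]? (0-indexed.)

20.45

The receptive field on the input at this output position is [5.8 3.9 3.6 / 5 3.4 -2.8 / 0 5.3 2.9]. Elementwise product with the kernel and sum: 3.9·2 + 3.6·2 + 5·1 + 3.4·-1 + 0·0.5 + 5.3·1 + 2.9·-0.5.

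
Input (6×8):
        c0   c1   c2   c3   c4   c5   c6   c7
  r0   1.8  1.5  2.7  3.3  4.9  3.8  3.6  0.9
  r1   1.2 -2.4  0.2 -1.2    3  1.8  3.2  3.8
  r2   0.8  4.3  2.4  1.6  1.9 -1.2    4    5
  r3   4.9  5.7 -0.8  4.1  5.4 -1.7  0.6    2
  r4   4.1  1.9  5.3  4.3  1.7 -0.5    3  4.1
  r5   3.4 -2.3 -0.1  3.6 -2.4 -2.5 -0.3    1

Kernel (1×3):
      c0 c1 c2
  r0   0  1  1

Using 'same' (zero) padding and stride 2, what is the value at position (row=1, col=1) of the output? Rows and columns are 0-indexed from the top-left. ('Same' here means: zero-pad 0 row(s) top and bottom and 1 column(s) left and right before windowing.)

The receptive field on the zero-padded input at this output position is [4.3 2.4 1.6]. Elementwise product with the kernel and sum: 2.4·1 + 1.6·1.

4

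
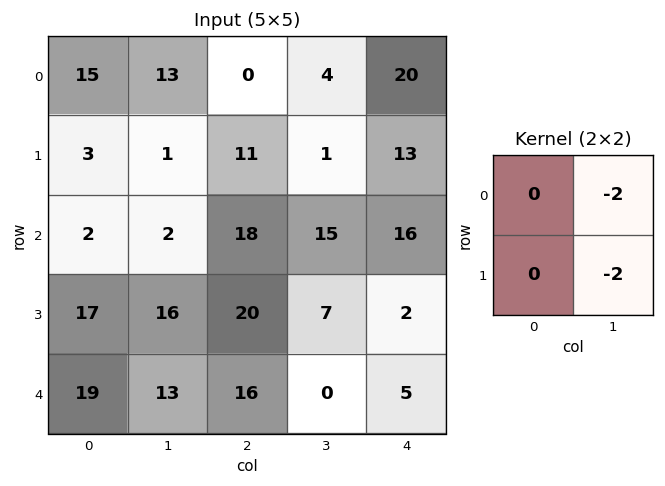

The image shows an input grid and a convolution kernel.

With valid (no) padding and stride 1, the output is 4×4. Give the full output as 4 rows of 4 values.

-28 -22 -10 -66
-6 -58 -32 -58
-36 -76 -44 -36
-58 -72 -14 -14

Output[0,0]: The receptive field on the input at this output position is [15 13 / 3 1]. Elementwise product with the kernel and sum: 13·-2 + 1·-2.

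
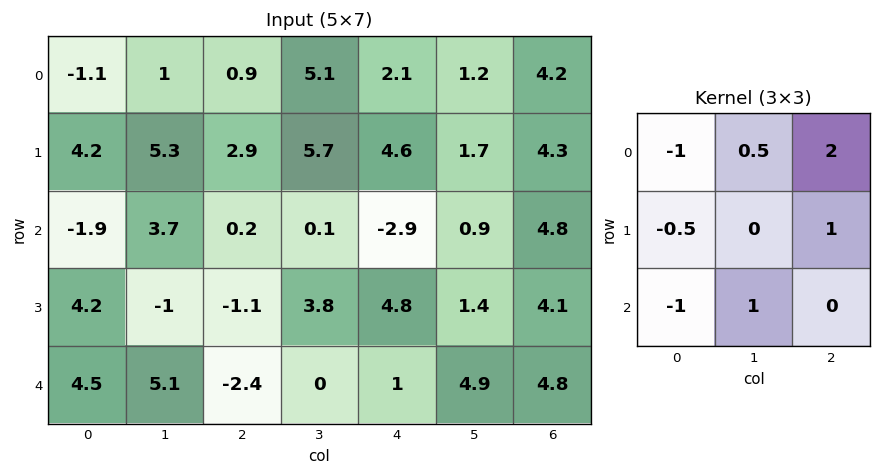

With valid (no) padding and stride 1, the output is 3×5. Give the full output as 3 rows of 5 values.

9.8 9.2 8.9 -5.8 12.7
0.2 5.7 11.05 1.85 7.7
1.55 -6.6 1.8 0.75 18.55

Output[0,0]: The receptive field on the input at this output position is [-1.1 1 0.9 / 4.2 5.3 2.9 / -1.9 3.7 0.2]. Elementwise product with the kernel and sum: -1.1·-1 + 1·0.5 + 0.9·2 + 4.2·-0.5 + 2.9·1 + -1.9·-1 + 3.7·1.
Output[0,1]: The receptive field on the input at this output position is [1 0.9 5.1 / 5.3 2.9 5.7 / 3.7 0.2 0.1]. Elementwise product with the kernel and sum: 1·-1 + 0.9·0.5 + 5.1·2 + 5.3·-0.5 + 5.7·1 + 3.7·-1 + 0.2·1.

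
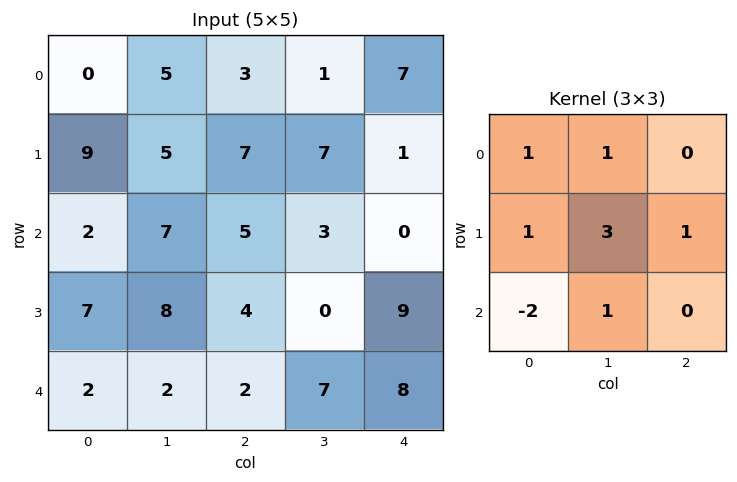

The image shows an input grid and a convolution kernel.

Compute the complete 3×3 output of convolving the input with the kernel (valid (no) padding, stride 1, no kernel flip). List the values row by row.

Output[0,0]: The receptive field on the input at this output position is [0 5 3 / 9 5 7 / 2 7 5]. Elementwise product with the kernel and sum: 0·1 + 5·1 + 9·1 + 5·3 + 7·1 + 2·-2 + 7·1.

39 32 26
36 25 20
42 30 24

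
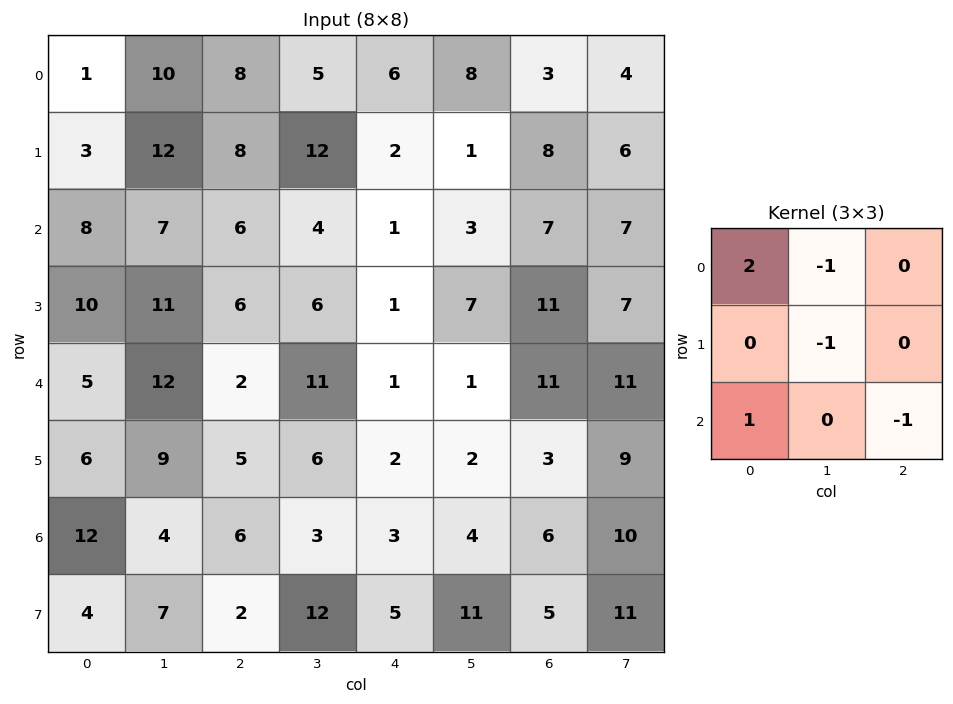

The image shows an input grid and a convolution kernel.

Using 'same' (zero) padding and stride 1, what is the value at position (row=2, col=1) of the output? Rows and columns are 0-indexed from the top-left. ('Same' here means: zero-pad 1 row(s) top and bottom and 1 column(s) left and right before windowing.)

-9

The receptive field on the zero-padded input at this output position is [3 12 8 / 8 7 6 / 10 11 6]. Elementwise product with the kernel and sum: 3·2 + 12·-1 + 7·-1 + 10·1 + 6·-1.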